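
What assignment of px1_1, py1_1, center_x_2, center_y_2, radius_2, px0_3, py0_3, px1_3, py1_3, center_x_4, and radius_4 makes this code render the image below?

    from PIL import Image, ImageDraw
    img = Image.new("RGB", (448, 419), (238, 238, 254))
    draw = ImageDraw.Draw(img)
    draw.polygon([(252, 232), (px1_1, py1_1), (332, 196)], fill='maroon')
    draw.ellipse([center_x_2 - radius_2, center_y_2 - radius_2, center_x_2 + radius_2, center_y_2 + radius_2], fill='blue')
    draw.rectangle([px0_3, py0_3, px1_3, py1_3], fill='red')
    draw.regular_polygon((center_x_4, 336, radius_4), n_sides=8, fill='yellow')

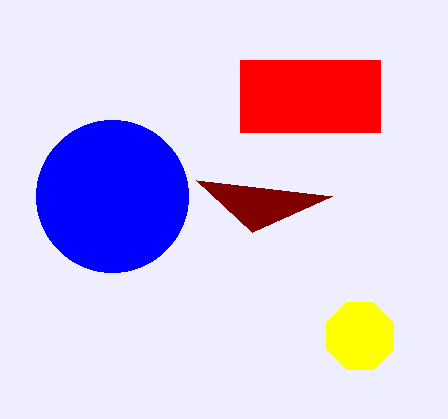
px1_1 = 196
py1_1 = 180
center_x_2 = 112
center_y_2 = 196
radius_2 = 76
px0_3 = 240
py0_3 = 60
px1_3 = 380
py1_3 = 132
center_x_4 = 360
radius_4 = 36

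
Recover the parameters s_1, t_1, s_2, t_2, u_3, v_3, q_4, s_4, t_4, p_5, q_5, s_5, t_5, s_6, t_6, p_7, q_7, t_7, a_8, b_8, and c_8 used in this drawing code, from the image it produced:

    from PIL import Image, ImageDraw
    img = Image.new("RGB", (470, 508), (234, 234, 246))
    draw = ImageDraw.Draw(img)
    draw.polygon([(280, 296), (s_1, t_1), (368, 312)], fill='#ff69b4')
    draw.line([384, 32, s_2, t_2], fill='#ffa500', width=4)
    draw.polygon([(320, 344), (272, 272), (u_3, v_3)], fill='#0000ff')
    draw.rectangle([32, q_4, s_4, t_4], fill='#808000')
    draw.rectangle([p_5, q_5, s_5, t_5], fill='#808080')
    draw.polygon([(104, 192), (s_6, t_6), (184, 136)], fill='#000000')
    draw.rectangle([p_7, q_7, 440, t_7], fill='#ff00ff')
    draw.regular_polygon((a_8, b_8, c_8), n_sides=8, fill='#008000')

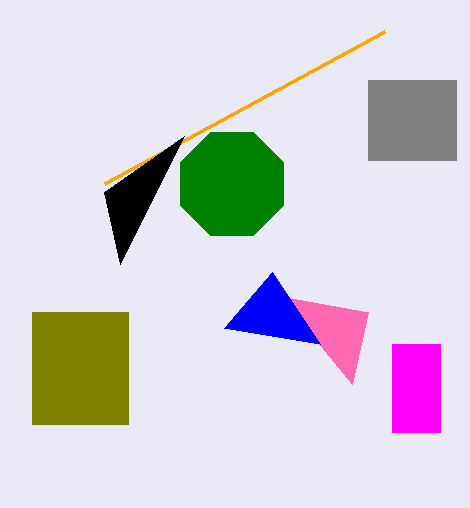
s_1 = 352; t_1 = 384; s_2 = 104; t_2 = 184; u_3 = 224; v_3 = 328; q_4 = 312; s_4 = 128; t_4 = 424; p_5 = 368; q_5 = 80; s_5 = 456; t_5 = 160; s_6 = 120; t_6 = 264; p_7 = 392; q_7 = 344; t_7 = 432; a_8 = 232; b_8 = 184; c_8 = 56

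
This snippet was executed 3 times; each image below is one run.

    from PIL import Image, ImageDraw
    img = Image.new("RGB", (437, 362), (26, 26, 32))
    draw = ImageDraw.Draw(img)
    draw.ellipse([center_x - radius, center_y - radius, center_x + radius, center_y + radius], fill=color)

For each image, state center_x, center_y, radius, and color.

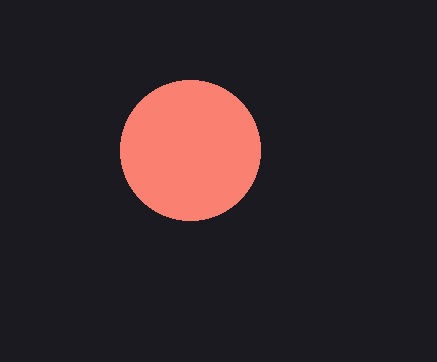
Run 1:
center_x = 190
center_y = 150
radius = 70
color = 'salmon'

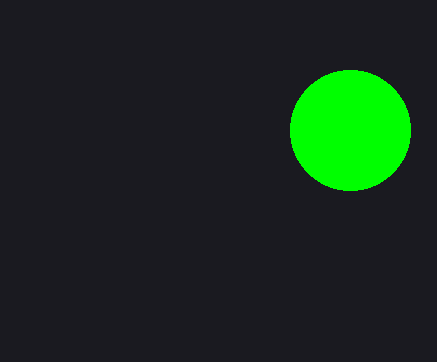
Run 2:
center_x = 350, center_y = 130, radius = 60, color = 'lime'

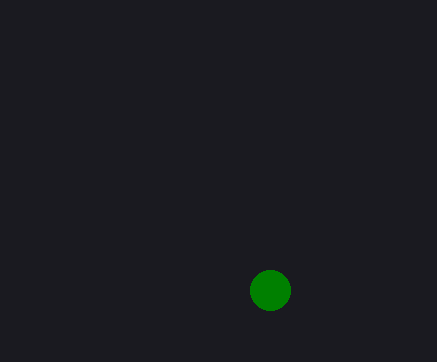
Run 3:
center_x = 270; center_y = 290; radius = 20; color = 'green'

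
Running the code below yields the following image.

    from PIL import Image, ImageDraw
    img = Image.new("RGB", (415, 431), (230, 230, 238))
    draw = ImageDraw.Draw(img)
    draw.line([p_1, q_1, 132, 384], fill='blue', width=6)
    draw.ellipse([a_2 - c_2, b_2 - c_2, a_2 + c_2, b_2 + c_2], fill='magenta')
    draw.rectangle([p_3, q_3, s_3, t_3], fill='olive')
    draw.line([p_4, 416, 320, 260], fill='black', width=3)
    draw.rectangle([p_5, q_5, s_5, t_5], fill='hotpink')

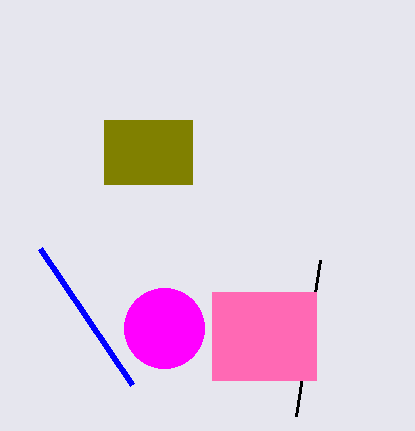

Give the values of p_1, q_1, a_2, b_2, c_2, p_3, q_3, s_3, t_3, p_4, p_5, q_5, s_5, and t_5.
p_1 = 40, q_1 = 248, a_2 = 164, b_2 = 328, c_2 = 40, p_3 = 104, q_3 = 120, s_3 = 192, t_3 = 184, p_4 = 296, p_5 = 212, q_5 = 292, s_5 = 316, t_5 = 380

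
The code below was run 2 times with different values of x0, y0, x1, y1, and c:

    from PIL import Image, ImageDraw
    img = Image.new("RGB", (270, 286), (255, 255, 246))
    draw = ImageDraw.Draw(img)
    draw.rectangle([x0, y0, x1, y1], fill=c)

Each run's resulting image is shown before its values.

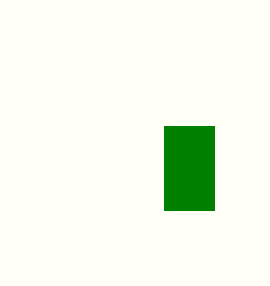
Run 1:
x0 = 164, y0 = 126, x1 = 214, y1 = 210, c = 'green'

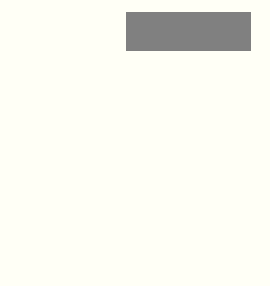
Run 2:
x0 = 126, y0 = 12, x1 = 250, y1 = 50, c = 'gray'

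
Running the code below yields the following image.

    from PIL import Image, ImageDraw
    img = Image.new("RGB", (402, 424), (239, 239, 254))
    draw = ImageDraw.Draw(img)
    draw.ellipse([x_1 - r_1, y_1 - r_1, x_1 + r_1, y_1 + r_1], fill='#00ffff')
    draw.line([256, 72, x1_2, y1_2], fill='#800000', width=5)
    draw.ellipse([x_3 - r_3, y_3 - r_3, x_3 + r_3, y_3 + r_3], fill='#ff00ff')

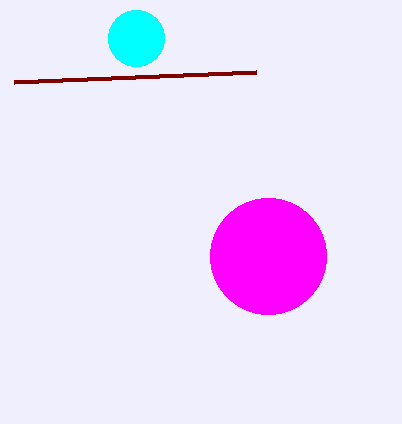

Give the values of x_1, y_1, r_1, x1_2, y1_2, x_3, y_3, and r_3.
x_1 = 136, y_1 = 38, r_1 = 28, x1_2 = 14, y1_2 = 82, x_3 = 268, y_3 = 256, r_3 = 58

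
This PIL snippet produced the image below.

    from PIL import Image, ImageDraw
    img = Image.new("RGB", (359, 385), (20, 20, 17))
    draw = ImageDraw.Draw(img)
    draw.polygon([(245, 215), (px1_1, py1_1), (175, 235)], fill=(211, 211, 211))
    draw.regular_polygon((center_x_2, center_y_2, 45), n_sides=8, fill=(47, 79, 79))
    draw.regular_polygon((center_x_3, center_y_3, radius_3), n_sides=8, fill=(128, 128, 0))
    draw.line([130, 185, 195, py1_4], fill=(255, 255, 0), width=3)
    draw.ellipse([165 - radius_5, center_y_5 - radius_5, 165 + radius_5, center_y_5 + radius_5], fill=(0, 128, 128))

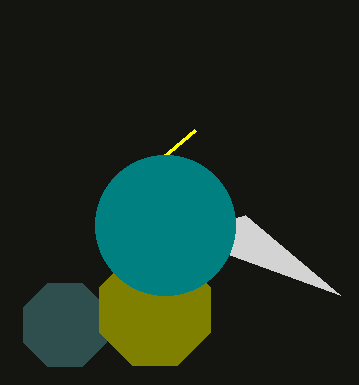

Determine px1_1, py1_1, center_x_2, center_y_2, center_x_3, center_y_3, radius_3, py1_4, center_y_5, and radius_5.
px1_1 = 340
py1_1 = 295
center_x_2 = 65
center_y_2 = 325
center_x_3 = 155
center_y_3 = 310
radius_3 = 60
py1_4 = 130
center_y_5 = 225
radius_5 = 70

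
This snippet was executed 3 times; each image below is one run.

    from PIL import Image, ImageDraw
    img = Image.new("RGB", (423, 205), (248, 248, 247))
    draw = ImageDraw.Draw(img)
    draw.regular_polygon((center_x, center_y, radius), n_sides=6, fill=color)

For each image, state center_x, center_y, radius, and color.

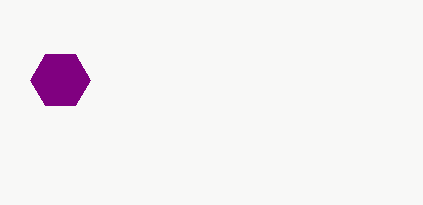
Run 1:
center_x = 60; center_y = 80; radius = 30; color = 'purple'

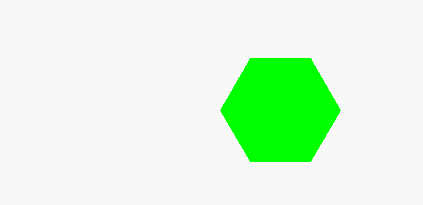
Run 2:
center_x = 280
center_y = 110
radius = 60
color = 'lime'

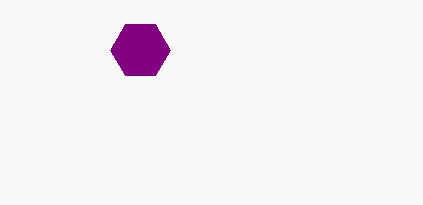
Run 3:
center_x = 140; center_y = 50; radius = 30; color = 'purple'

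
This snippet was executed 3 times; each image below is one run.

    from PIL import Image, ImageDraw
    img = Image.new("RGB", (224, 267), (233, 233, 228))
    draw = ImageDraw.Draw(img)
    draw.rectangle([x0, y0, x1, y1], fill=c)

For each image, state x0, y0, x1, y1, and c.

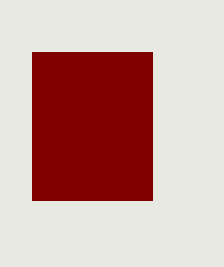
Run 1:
x0 = 32
y0 = 52
x1 = 152
y1 = 200
c = 'maroon'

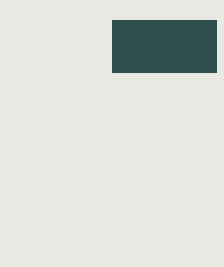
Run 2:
x0 = 112; y0 = 20; x1 = 216; y1 = 72; c = 'darkslategray'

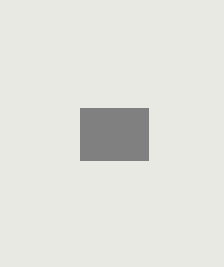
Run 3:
x0 = 80, y0 = 108, x1 = 148, y1 = 160, c = 'gray'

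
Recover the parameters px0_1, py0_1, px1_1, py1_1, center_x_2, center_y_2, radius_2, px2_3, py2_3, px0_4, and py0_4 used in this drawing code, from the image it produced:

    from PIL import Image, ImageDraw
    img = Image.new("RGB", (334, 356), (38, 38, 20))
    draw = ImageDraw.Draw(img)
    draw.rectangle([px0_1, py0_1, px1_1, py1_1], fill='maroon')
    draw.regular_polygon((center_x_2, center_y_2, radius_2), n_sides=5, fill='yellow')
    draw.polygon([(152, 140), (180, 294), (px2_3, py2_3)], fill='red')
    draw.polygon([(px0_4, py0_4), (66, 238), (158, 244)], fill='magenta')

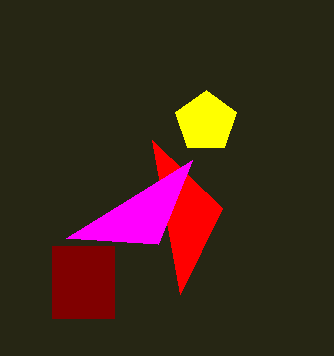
px0_1 = 52
py0_1 = 246
px1_1 = 114
py1_1 = 318
center_x_2 = 206
center_y_2 = 122
radius_2 = 32
px2_3 = 222
py2_3 = 208
px0_4 = 192
py0_4 = 160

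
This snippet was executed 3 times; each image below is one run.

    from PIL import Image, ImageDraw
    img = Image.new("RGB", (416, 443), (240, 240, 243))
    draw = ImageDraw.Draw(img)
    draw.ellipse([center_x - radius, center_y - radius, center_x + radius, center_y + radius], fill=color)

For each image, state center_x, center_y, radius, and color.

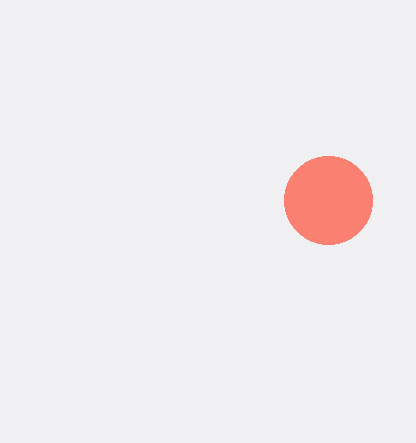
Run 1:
center_x = 328; center_y = 200; radius = 44; color = 'salmon'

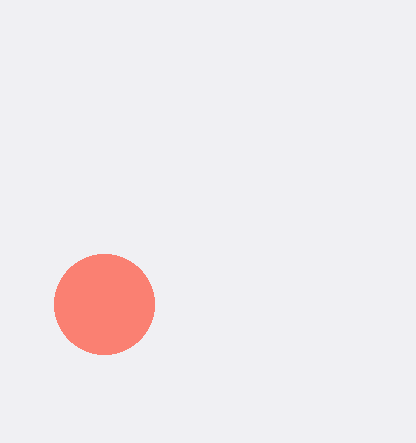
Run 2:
center_x = 104
center_y = 304
radius = 50
color = 'salmon'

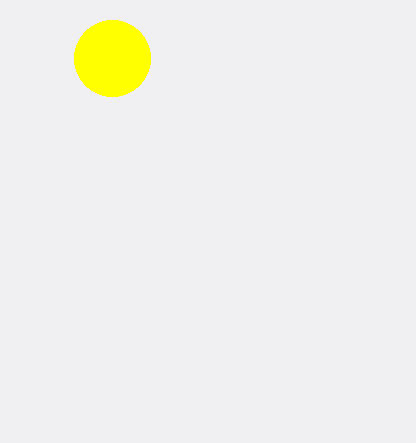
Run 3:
center_x = 112
center_y = 58
radius = 38
color = 'yellow'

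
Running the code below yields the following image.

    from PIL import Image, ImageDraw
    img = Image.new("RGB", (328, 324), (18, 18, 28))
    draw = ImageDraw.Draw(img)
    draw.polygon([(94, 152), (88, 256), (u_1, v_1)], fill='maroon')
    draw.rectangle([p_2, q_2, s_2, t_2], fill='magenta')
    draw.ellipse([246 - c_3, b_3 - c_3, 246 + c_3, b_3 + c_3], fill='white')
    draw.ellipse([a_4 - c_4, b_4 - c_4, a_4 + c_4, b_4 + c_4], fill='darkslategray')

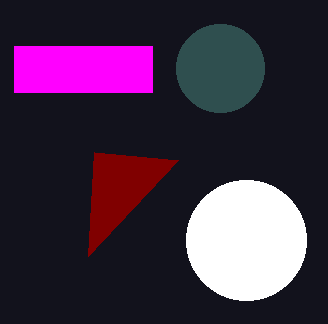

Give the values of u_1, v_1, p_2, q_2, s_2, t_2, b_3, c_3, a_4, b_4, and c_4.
u_1 = 178; v_1 = 160; p_2 = 14; q_2 = 46; s_2 = 152; t_2 = 92; b_3 = 240; c_3 = 60; a_4 = 220; b_4 = 68; c_4 = 44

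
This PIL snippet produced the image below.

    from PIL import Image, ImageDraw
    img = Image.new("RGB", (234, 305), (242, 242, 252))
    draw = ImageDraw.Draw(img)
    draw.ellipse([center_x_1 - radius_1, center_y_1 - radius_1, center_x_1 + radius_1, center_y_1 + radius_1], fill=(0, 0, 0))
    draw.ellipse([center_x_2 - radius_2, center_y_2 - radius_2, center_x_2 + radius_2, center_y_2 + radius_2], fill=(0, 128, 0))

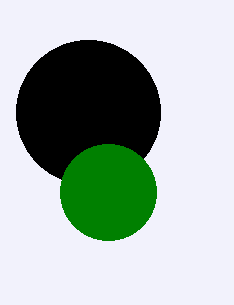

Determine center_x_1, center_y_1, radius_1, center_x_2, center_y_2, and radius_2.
center_x_1 = 88
center_y_1 = 112
radius_1 = 72
center_x_2 = 108
center_y_2 = 192
radius_2 = 48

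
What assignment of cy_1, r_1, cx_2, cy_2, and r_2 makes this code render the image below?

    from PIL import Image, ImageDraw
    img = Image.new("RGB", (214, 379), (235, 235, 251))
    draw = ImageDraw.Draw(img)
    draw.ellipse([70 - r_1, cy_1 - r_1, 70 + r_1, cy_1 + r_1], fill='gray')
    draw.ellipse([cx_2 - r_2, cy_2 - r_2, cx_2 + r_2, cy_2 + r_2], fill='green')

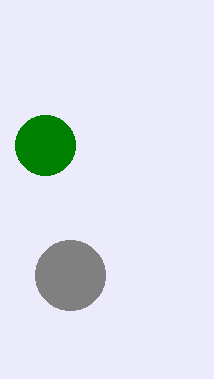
cy_1 = 275; r_1 = 35; cx_2 = 45; cy_2 = 145; r_2 = 30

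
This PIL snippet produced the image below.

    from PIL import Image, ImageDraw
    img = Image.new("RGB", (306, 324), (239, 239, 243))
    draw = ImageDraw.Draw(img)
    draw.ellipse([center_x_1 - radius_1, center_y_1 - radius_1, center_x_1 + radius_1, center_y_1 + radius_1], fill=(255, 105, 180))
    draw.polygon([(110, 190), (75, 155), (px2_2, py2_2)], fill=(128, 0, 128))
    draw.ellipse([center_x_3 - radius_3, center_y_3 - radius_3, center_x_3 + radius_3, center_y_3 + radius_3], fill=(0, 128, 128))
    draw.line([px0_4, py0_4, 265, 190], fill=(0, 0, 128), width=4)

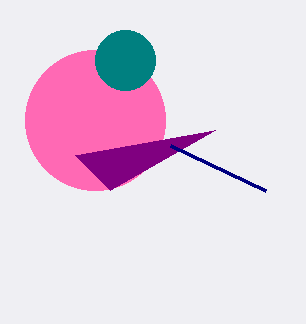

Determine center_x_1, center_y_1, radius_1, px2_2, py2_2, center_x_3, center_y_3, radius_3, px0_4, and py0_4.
center_x_1 = 95; center_y_1 = 120; radius_1 = 70; px2_2 = 215; py2_2 = 130; center_x_3 = 125; center_y_3 = 60; radius_3 = 30; px0_4 = 170; py0_4 = 145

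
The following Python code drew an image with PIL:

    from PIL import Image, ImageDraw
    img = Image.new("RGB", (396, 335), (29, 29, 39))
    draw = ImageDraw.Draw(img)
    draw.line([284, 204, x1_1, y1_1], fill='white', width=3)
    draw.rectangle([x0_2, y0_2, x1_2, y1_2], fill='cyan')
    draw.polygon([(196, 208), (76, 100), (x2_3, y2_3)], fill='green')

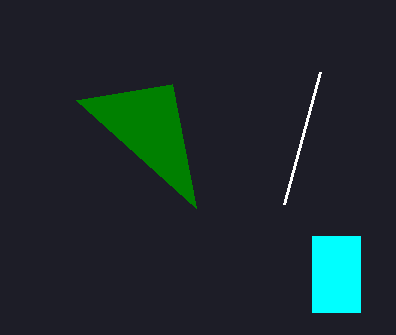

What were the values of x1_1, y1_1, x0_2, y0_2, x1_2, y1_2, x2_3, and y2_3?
x1_1 = 320, y1_1 = 72, x0_2 = 312, y0_2 = 236, x1_2 = 360, y1_2 = 312, x2_3 = 172, y2_3 = 84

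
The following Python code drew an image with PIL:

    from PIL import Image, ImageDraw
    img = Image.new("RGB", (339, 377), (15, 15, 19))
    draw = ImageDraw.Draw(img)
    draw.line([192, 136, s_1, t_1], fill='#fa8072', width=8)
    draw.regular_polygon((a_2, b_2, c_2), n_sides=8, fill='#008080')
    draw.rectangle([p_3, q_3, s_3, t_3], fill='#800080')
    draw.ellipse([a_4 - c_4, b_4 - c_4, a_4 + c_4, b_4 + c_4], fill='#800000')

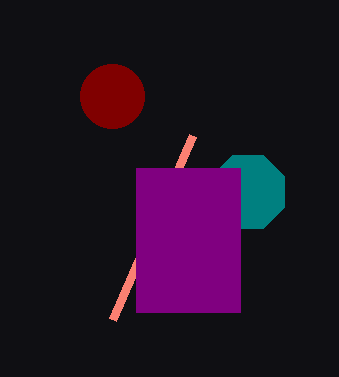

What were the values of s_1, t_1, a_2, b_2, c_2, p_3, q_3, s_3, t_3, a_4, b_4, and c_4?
s_1 = 112
t_1 = 320
a_2 = 248
b_2 = 192
c_2 = 40
p_3 = 136
q_3 = 168
s_3 = 240
t_3 = 312
a_4 = 112
b_4 = 96
c_4 = 32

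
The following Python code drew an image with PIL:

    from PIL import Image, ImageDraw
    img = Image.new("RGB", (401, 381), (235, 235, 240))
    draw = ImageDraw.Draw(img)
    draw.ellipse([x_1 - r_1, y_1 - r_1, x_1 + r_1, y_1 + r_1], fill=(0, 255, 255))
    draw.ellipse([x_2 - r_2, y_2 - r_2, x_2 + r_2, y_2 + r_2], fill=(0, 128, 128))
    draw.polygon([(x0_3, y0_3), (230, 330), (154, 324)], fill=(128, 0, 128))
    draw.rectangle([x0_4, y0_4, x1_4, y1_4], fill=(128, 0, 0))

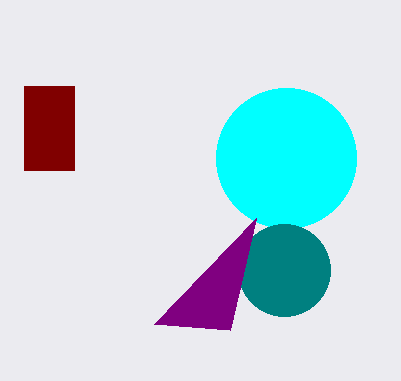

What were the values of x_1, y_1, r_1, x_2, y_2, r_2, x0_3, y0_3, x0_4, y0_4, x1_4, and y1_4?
x_1 = 286, y_1 = 158, r_1 = 70, x_2 = 284, y_2 = 270, r_2 = 46, x0_3 = 256, y0_3 = 218, x0_4 = 24, y0_4 = 86, x1_4 = 74, y1_4 = 170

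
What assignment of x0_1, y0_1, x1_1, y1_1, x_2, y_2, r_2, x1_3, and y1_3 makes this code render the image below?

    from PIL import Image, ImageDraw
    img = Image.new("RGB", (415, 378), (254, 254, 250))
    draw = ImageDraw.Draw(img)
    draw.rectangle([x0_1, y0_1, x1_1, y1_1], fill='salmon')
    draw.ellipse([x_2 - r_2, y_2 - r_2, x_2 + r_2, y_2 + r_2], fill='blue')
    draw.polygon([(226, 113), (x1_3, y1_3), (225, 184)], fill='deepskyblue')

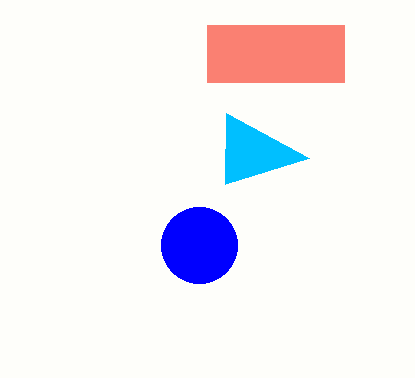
x0_1 = 207
y0_1 = 25
x1_1 = 344
y1_1 = 82
x_2 = 199
y_2 = 245
r_2 = 38
x1_3 = 309
y1_3 = 158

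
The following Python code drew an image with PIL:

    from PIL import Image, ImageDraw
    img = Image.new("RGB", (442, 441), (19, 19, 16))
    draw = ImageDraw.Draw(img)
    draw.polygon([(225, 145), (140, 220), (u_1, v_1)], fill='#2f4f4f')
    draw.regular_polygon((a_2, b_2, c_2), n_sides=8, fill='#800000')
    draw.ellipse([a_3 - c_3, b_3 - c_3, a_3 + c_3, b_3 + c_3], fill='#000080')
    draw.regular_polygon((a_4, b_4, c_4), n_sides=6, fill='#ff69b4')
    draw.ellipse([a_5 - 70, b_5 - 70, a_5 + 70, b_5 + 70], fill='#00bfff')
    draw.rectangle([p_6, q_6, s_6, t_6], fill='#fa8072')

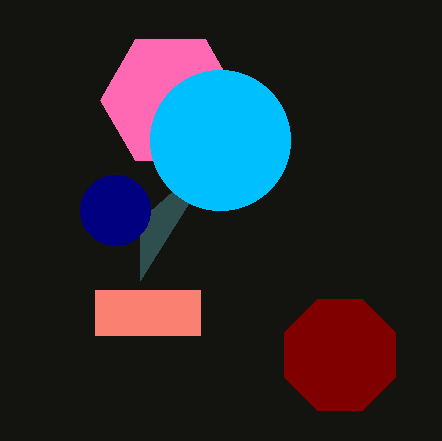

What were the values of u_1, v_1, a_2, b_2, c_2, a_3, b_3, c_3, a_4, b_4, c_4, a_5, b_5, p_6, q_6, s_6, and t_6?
u_1 = 140, v_1 = 280, a_2 = 340, b_2 = 355, c_2 = 60, a_3 = 115, b_3 = 210, c_3 = 35, a_4 = 170, b_4 = 100, c_4 = 70, a_5 = 220, b_5 = 140, p_6 = 95, q_6 = 290, s_6 = 200, t_6 = 335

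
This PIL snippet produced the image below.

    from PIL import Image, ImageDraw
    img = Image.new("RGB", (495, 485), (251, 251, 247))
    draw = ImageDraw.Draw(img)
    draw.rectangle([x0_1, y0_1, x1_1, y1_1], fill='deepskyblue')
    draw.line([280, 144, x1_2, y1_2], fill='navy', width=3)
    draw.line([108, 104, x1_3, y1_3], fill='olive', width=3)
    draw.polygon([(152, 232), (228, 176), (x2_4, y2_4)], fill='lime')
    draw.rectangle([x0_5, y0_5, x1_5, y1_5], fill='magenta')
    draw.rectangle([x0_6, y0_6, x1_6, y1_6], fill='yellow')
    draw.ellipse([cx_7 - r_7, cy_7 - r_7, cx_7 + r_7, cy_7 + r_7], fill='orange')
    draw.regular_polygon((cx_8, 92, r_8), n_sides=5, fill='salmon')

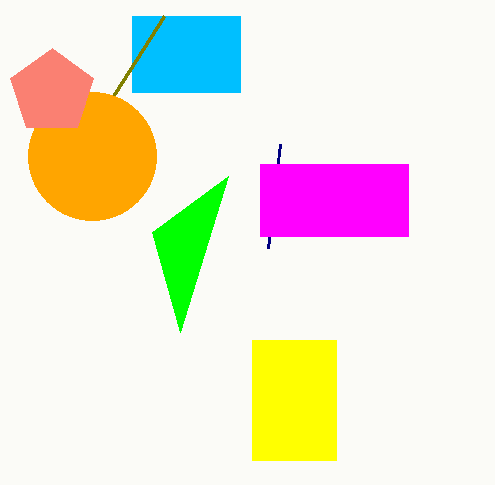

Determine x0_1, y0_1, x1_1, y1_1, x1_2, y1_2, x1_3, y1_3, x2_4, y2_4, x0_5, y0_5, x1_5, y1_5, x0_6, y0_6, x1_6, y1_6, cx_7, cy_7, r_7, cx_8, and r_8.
x0_1 = 132
y0_1 = 16
x1_1 = 240
y1_1 = 92
x1_2 = 268
y1_2 = 248
x1_3 = 164
y1_3 = 16
x2_4 = 180
y2_4 = 332
x0_5 = 260
y0_5 = 164
x1_5 = 408
y1_5 = 236
x0_6 = 252
y0_6 = 340
x1_6 = 336
y1_6 = 460
cx_7 = 92
cy_7 = 156
r_7 = 64
cx_8 = 52
r_8 = 44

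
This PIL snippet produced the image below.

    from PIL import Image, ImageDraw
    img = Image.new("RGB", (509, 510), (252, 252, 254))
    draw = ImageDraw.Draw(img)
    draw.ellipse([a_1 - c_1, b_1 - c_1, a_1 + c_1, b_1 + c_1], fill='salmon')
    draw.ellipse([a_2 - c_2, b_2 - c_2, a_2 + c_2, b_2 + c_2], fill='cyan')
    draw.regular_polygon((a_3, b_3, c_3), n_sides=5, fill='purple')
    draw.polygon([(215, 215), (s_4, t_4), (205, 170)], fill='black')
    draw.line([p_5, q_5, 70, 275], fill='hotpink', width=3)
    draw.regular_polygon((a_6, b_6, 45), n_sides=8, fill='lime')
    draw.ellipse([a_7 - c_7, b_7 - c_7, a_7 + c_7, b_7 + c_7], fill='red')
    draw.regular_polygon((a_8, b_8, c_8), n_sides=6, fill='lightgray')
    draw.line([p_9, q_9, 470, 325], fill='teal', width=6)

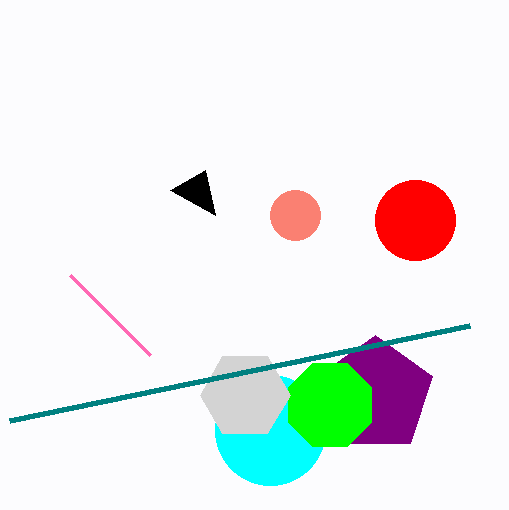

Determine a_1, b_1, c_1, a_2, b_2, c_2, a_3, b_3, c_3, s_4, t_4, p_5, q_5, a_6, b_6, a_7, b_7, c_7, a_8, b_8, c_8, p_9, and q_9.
a_1 = 295, b_1 = 215, c_1 = 25, a_2 = 270, b_2 = 430, c_2 = 55, a_3 = 375, b_3 = 395, c_3 = 60, s_4 = 170, t_4 = 190, p_5 = 150, q_5 = 355, a_6 = 330, b_6 = 405, a_7 = 415, b_7 = 220, c_7 = 40, a_8 = 245, b_8 = 395, c_8 = 45, p_9 = 10, q_9 = 420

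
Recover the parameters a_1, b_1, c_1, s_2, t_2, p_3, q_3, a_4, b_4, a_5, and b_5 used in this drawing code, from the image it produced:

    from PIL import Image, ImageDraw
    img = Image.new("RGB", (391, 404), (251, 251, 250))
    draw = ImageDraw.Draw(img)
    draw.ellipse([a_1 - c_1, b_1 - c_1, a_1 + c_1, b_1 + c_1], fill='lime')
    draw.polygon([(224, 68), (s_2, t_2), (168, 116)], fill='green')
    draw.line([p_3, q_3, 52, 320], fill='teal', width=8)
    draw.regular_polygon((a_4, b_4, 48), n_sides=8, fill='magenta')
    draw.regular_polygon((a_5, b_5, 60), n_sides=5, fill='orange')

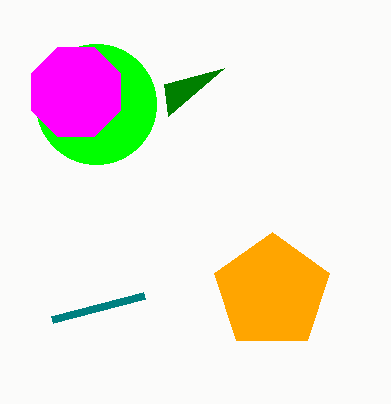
a_1 = 96
b_1 = 104
c_1 = 60
s_2 = 164
t_2 = 84
p_3 = 144
q_3 = 296
a_4 = 76
b_4 = 92
a_5 = 272
b_5 = 292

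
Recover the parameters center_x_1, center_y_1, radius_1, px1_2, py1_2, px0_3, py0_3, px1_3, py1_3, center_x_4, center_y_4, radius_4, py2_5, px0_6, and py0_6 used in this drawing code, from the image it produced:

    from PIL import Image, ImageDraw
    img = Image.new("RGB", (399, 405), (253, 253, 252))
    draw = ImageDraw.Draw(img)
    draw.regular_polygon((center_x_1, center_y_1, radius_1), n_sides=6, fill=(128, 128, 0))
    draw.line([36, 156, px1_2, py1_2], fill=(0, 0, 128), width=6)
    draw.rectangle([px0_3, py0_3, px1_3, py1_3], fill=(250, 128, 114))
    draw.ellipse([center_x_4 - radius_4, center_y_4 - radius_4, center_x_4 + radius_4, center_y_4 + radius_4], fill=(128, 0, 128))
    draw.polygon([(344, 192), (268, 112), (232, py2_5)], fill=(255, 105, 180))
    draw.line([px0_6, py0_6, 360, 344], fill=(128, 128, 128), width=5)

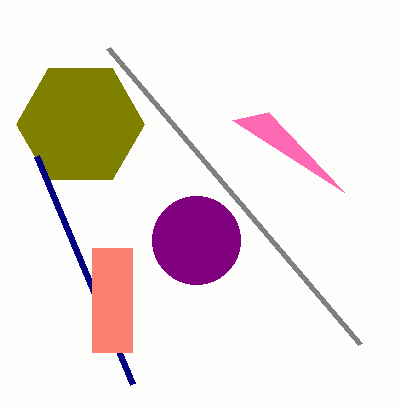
center_x_1 = 80, center_y_1 = 124, radius_1 = 64, px1_2 = 132, py1_2 = 384, px0_3 = 92, py0_3 = 248, px1_3 = 132, py1_3 = 352, center_x_4 = 196, center_y_4 = 240, radius_4 = 44, py2_5 = 120, px0_6 = 108, py0_6 = 48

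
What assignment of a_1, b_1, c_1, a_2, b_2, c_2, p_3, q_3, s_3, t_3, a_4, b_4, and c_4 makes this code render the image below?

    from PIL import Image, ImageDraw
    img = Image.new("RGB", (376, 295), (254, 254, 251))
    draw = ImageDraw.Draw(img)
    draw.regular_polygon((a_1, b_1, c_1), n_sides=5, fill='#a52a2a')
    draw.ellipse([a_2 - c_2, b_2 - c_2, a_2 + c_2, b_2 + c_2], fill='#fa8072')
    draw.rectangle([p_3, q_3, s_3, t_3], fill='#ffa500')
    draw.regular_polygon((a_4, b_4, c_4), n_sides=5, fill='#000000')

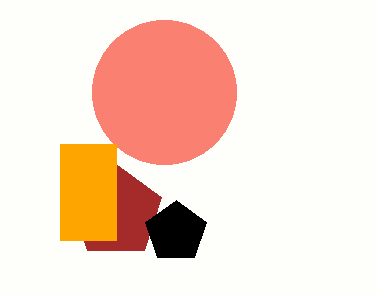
a_1 = 116; b_1 = 212; c_1 = 48; a_2 = 164; b_2 = 92; c_2 = 72; p_3 = 60; q_3 = 144; s_3 = 116; t_3 = 240; a_4 = 176; b_4 = 232; c_4 = 32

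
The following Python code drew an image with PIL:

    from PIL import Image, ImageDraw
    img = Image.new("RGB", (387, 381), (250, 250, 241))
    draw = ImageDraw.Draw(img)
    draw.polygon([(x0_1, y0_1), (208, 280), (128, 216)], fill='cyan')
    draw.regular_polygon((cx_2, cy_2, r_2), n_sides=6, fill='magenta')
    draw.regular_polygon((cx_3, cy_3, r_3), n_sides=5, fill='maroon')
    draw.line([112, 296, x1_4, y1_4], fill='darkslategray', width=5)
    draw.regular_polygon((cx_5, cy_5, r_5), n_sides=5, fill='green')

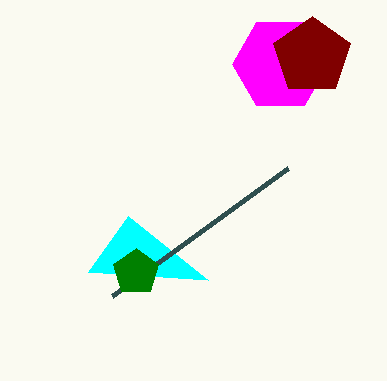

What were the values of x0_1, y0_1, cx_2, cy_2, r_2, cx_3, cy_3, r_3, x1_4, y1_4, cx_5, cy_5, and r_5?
x0_1 = 88
y0_1 = 272
cx_2 = 280
cy_2 = 64
r_2 = 48
cx_3 = 312
cy_3 = 56
r_3 = 40
x1_4 = 288
y1_4 = 168
cx_5 = 136
cy_5 = 272
r_5 = 24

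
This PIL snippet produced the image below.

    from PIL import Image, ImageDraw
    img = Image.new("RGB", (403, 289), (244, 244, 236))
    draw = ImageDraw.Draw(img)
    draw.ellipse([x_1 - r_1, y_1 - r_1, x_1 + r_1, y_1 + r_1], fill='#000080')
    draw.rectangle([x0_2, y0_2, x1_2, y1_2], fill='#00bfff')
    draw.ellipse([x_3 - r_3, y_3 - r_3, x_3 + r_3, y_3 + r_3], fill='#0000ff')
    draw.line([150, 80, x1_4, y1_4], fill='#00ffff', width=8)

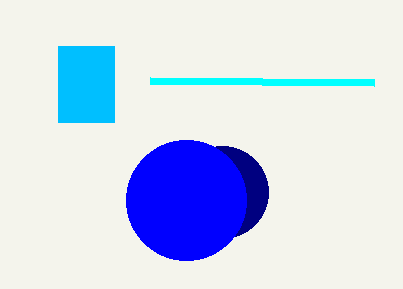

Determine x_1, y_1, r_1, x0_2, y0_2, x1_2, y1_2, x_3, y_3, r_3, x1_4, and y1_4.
x_1 = 222
y_1 = 192
r_1 = 46
x0_2 = 58
y0_2 = 46
x1_2 = 114
y1_2 = 122
x_3 = 186
y_3 = 200
r_3 = 60
x1_4 = 374
y1_4 = 82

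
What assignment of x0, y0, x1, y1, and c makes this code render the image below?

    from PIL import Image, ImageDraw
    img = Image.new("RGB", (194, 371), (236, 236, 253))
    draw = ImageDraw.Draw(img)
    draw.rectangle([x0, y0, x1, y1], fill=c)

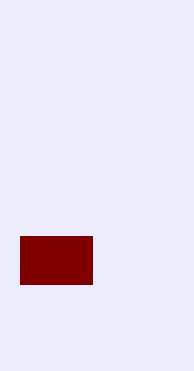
x0 = 20
y0 = 236
x1 = 92
y1 = 284
c = 'maroon'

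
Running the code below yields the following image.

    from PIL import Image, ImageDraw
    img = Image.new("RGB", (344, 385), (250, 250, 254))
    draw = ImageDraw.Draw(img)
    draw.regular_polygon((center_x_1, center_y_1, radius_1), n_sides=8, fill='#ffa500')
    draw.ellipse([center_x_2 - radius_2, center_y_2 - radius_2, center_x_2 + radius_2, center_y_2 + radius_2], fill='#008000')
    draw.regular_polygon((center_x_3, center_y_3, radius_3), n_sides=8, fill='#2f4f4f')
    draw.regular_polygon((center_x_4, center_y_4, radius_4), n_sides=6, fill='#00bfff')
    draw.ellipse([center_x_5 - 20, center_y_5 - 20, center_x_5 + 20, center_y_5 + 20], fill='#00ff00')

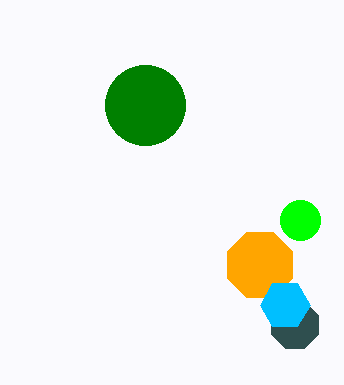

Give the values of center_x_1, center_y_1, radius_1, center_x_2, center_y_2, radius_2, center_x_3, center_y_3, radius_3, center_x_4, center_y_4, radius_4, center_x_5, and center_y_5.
center_x_1 = 260; center_y_1 = 265; radius_1 = 35; center_x_2 = 145; center_y_2 = 105; radius_2 = 40; center_x_3 = 295; center_y_3 = 325; radius_3 = 25; center_x_4 = 285; center_y_4 = 305; radius_4 = 25; center_x_5 = 300; center_y_5 = 220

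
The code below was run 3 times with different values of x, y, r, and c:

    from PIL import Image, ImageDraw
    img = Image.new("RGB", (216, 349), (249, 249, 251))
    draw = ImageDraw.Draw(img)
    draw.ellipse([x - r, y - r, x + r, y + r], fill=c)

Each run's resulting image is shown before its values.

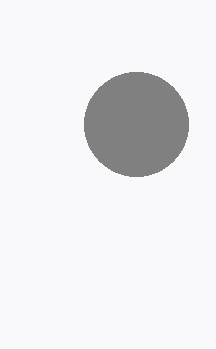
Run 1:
x = 136; y = 124; r = 52; c = 'gray'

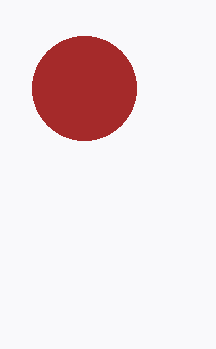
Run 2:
x = 84; y = 88; r = 52; c = 'brown'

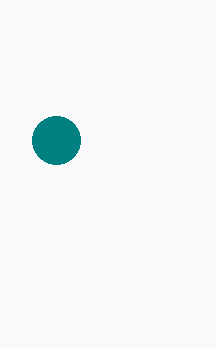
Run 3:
x = 56; y = 140; r = 24; c = 'teal'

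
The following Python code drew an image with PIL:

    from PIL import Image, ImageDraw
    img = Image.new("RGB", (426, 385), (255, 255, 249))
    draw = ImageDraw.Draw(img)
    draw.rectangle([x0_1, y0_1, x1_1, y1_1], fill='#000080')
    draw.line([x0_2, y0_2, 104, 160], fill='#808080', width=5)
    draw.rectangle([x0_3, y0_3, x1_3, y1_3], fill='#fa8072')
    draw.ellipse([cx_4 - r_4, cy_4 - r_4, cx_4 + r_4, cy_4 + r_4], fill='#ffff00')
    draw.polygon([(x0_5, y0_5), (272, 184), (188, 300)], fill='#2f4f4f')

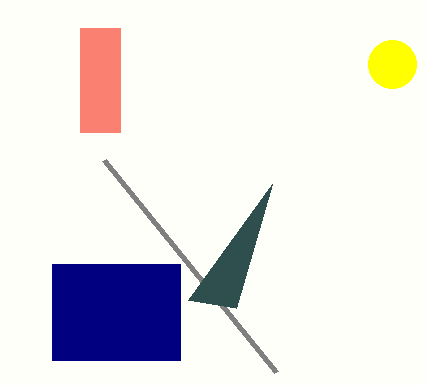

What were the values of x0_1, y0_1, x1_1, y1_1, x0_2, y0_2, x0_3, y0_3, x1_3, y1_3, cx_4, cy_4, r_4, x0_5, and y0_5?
x0_1 = 52, y0_1 = 264, x1_1 = 180, y1_1 = 360, x0_2 = 276, y0_2 = 372, x0_3 = 80, y0_3 = 28, x1_3 = 120, y1_3 = 132, cx_4 = 392, cy_4 = 64, r_4 = 24, x0_5 = 236, y0_5 = 308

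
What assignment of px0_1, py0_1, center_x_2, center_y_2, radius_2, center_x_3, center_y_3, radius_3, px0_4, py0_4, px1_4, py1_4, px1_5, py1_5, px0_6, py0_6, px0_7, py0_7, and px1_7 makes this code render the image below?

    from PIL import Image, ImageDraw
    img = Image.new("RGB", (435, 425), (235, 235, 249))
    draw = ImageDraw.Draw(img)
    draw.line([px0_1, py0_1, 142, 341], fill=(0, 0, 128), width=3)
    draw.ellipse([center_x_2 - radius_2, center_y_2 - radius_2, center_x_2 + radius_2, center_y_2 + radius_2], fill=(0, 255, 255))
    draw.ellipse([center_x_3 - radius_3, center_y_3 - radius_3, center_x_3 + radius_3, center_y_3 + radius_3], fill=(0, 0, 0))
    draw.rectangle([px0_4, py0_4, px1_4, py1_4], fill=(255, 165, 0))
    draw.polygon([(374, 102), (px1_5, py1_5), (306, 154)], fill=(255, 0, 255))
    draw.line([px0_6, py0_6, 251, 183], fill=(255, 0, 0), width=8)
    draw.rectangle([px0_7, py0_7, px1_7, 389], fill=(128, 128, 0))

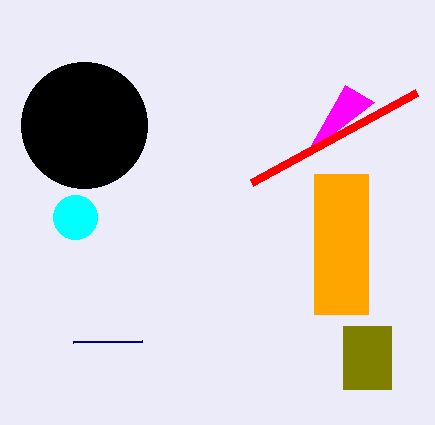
px0_1 = 73; py0_1 = 342; center_x_2 = 75; center_y_2 = 217; radius_2 = 22; center_x_3 = 84; center_y_3 = 125; radius_3 = 63; px0_4 = 314; py0_4 = 174; px1_4 = 368; py1_4 = 314; px1_5 = 345; py1_5 = 85; px0_6 = 416; py0_6 = 93; px0_7 = 343; py0_7 = 326; px1_7 = 391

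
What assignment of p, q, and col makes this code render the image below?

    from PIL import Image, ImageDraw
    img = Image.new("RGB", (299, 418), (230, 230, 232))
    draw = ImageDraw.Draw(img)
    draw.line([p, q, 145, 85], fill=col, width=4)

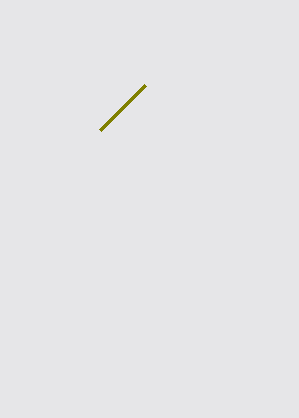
p = 100
q = 130
col = 'olive'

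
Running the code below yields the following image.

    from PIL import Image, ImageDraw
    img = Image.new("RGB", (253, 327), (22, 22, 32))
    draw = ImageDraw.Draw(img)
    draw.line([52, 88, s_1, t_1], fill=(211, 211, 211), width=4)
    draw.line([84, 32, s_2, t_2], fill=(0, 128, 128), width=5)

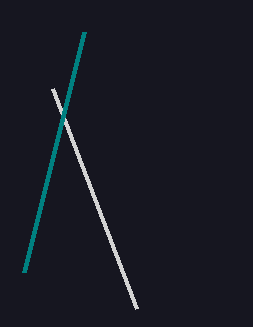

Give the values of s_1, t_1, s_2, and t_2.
s_1 = 136; t_1 = 308; s_2 = 24; t_2 = 272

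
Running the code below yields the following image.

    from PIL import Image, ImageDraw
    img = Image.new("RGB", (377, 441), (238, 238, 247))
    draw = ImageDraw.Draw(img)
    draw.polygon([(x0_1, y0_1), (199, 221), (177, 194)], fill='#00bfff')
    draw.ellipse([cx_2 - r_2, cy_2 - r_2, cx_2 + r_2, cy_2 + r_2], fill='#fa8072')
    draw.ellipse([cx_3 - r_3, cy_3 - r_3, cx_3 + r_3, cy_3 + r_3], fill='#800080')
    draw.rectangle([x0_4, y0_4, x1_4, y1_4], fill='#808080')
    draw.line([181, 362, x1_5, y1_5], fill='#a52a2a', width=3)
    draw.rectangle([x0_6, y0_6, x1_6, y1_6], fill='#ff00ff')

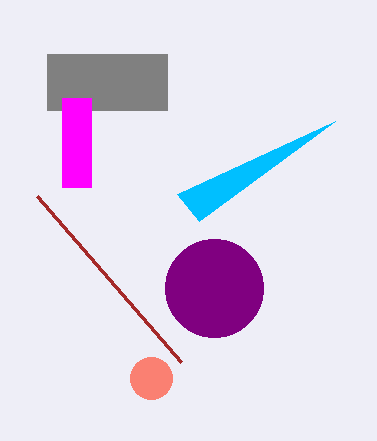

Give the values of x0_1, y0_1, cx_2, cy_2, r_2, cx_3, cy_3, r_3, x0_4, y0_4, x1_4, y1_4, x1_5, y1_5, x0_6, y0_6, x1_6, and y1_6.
x0_1 = 335
y0_1 = 121
cx_2 = 151
cy_2 = 378
r_2 = 21
cx_3 = 214
cy_3 = 288
r_3 = 49
x0_4 = 47
y0_4 = 54
x1_4 = 167
y1_4 = 110
x1_5 = 37
y1_5 = 196
x0_6 = 62
y0_6 = 98
x1_6 = 91
y1_6 = 187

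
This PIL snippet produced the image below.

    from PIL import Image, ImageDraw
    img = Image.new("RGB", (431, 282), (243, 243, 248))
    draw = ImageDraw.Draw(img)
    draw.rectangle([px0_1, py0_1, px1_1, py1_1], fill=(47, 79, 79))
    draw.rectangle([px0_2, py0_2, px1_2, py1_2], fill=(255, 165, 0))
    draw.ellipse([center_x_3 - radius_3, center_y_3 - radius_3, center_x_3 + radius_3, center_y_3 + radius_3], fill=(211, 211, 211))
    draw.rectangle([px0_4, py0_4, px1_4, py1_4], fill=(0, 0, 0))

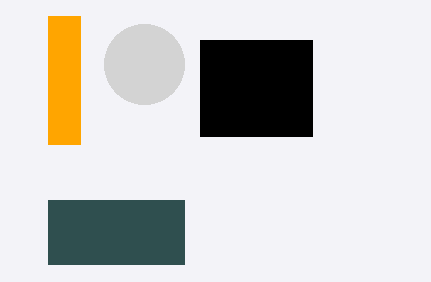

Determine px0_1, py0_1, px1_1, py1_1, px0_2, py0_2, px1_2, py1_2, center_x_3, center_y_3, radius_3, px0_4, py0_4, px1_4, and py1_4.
px0_1 = 48, py0_1 = 200, px1_1 = 184, py1_1 = 264, px0_2 = 48, py0_2 = 16, px1_2 = 80, py1_2 = 144, center_x_3 = 144, center_y_3 = 64, radius_3 = 40, px0_4 = 200, py0_4 = 40, px1_4 = 312, py1_4 = 136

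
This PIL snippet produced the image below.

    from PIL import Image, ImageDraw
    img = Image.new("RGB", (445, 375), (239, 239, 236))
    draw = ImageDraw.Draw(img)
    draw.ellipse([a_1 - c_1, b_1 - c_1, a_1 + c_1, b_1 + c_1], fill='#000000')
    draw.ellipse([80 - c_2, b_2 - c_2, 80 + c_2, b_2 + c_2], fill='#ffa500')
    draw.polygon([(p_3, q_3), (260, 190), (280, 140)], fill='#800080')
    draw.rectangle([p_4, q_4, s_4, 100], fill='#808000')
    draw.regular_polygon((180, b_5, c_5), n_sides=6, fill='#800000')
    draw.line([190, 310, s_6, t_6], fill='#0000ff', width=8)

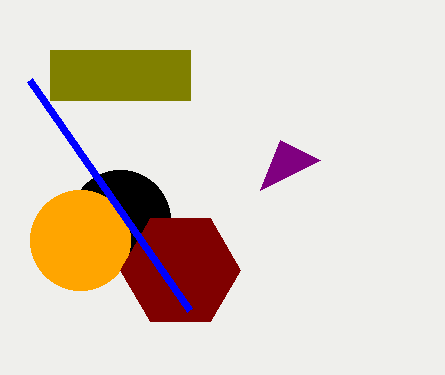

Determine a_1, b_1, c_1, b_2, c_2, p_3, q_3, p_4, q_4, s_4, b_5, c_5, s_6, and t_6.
a_1 = 120
b_1 = 220
c_1 = 50
b_2 = 240
c_2 = 50
p_3 = 320
q_3 = 160
p_4 = 50
q_4 = 50
s_4 = 190
b_5 = 270
c_5 = 60
s_6 = 30
t_6 = 80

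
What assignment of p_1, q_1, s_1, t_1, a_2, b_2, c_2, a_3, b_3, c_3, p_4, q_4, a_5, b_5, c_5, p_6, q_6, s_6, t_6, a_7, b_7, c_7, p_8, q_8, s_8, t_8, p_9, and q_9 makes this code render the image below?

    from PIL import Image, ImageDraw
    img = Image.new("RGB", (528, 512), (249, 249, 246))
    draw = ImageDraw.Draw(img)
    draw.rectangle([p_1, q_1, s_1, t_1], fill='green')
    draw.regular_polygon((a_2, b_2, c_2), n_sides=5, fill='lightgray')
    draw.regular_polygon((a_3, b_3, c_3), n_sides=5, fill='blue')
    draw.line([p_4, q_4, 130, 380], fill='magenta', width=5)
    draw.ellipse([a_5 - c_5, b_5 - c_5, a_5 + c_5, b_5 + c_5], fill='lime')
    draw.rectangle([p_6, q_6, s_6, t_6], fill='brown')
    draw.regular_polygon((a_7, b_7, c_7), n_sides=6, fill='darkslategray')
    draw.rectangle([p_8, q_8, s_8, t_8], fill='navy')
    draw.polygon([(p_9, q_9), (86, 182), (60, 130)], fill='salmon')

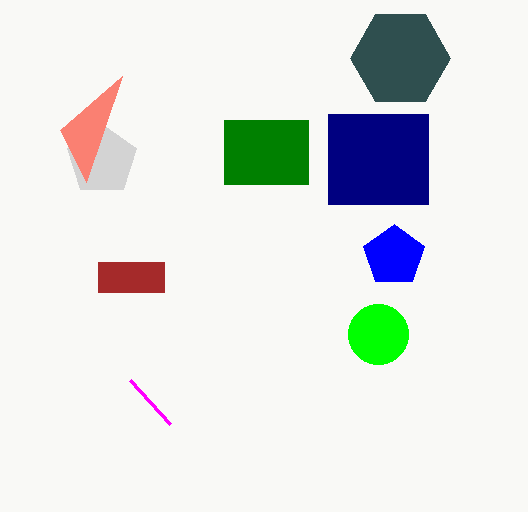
p_1 = 224, q_1 = 120, s_1 = 308, t_1 = 184, a_2 = 102, b_2 = 160, c_2 = 36, a_3 = 394, b_3 = 256, c_3 = 32, p_4 = 170, q_4 = 424, a_5 = 378, b_5 = 334, c_5 = 30, p_6 = 98, q_6 = 262, s_6 = 164, t_6 = 292, a_7 = 400, b_7 = 58, c_7 = 50, p_8 = 328, q_8 = 114, s_8 = 428, t_8 = 204, p_9 = 122, q_9 = 76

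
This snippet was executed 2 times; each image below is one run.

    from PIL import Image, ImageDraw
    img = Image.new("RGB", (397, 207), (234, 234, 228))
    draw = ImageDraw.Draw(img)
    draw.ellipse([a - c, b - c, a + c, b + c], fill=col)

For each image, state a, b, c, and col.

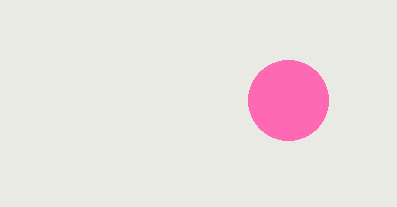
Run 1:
a = 288, b = 100, c = 40, col = 'hotpink'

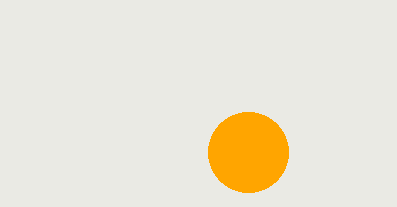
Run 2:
a = 248; b = 152; c = 40; col = 'orange'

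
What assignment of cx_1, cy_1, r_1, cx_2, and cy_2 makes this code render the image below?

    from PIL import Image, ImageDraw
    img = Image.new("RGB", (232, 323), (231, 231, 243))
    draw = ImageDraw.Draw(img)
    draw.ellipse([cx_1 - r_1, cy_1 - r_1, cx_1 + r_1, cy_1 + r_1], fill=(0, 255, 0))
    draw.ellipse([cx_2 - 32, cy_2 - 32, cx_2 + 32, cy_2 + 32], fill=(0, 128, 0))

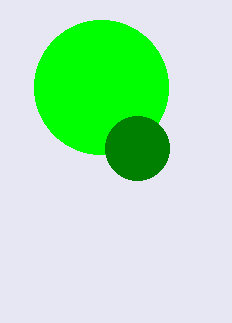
cx_1 = 101, cy_1 = 87, r_1 = 67, cx_2 = 137, cy_2 = 148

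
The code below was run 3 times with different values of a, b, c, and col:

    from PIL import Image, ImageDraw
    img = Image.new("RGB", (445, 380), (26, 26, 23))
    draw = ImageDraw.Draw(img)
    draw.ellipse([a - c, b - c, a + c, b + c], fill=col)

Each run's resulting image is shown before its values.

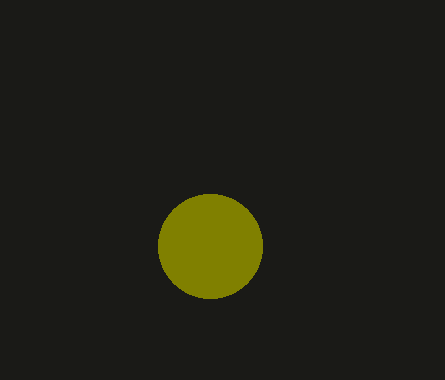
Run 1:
a = 210; b = 246; c = 52; col = 'olive'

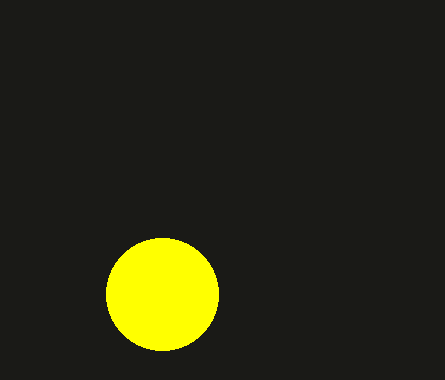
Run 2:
a = 162, b = 294, c = 56, col = 'yellow'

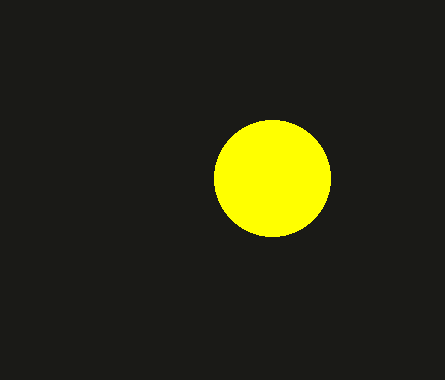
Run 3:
a = 272
b = 178
c = 58
col = 'yellow'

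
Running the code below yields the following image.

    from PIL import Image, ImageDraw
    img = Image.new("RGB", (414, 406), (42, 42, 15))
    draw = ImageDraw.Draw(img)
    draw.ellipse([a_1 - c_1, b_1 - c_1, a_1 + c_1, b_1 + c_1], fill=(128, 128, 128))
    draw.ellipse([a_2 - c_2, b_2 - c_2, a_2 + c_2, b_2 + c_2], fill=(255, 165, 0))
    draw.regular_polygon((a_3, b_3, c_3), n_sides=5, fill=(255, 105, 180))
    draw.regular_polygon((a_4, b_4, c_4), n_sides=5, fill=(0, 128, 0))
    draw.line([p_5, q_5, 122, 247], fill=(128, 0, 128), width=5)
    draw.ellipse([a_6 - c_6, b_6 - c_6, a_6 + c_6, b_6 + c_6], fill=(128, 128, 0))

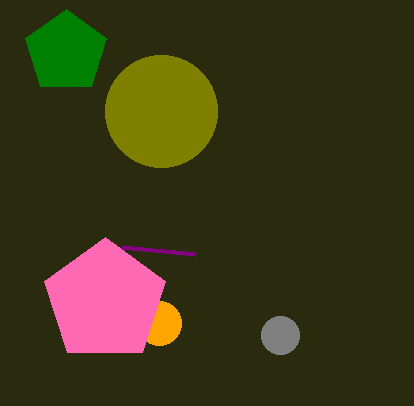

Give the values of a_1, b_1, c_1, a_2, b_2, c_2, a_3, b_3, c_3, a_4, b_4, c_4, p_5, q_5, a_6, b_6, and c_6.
a_1 = 280; b_1 = 335; c_1 = 19; a_2 = 159; b_2 = 323; c_2 = 22; a_3 = 105; b_3 = 301; c_3 = 64; a_4 = 66; b_4 = 52; c_4 = 43; p_5 = 195; q_5 = 254; a_6 = 161; b_6 = 111; c_6 = 56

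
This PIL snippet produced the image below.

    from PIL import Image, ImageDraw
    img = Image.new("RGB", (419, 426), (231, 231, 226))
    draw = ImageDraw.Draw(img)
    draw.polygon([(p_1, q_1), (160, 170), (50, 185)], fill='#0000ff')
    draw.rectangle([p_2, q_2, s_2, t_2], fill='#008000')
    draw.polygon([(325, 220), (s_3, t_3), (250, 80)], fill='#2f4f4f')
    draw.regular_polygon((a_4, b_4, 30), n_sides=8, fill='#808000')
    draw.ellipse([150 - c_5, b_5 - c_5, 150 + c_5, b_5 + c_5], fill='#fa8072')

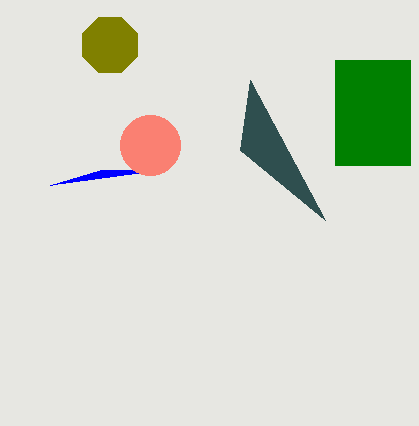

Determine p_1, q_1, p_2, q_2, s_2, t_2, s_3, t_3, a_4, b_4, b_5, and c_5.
p_1 = 100, q_1 = 170, p_2 = 335, q_2 = 60, s_2 = 410, t_2 = 165, s_3 = 240, t_3 = 150, a_4 = 110, b_4 = 45, b_5 = 145, c_5 = 30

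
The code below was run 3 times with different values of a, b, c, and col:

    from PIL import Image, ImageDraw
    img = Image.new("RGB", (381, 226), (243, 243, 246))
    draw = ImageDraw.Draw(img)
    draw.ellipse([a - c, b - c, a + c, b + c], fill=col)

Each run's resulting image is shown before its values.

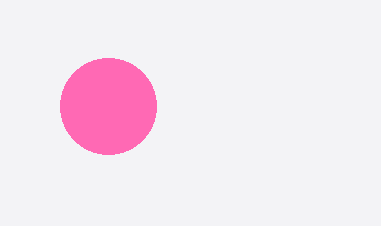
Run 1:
a = 108
b = 106
c = 48
col = 'hotpink'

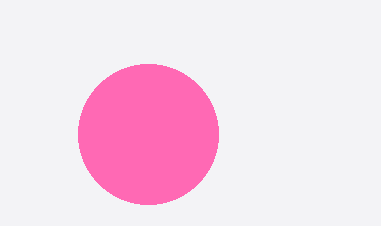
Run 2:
a = 148; b = 134; c = 70; col = 'hotpink'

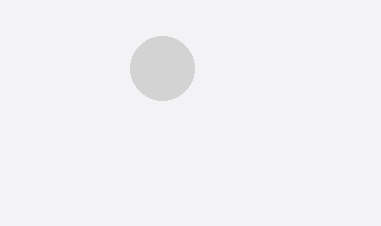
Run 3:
a = 162
b = 68
c = 32
col = 'lightgray'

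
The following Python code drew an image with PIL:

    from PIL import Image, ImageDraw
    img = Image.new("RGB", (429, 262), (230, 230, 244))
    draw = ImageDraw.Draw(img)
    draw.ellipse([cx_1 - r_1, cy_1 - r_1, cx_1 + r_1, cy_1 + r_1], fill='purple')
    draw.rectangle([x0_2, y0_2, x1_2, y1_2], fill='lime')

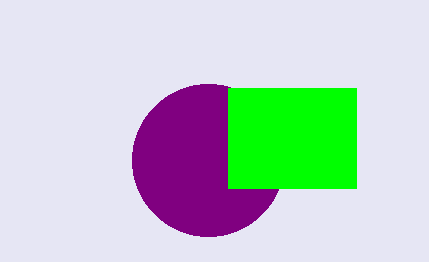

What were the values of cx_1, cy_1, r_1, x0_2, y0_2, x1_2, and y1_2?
cx_1 = 208, cy_1 = 160, r_1 = 76, x0_2 = 228, y0_2 = 88, x1_2 = 356, y1_2 = 188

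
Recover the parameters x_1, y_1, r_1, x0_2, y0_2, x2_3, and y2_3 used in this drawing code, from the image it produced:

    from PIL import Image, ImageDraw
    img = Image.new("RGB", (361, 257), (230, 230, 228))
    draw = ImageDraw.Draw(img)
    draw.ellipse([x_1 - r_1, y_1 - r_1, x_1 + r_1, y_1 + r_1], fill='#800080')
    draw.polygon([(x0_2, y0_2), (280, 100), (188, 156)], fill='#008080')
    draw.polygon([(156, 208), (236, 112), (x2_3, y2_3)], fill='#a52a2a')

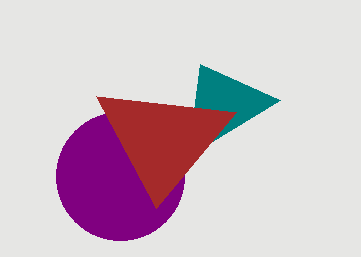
x_1 = 120, y_1 = 176, r_1 = 64, x0_2 = 200, y0_2 = 64, x2_3 = 96, y2_3 = 96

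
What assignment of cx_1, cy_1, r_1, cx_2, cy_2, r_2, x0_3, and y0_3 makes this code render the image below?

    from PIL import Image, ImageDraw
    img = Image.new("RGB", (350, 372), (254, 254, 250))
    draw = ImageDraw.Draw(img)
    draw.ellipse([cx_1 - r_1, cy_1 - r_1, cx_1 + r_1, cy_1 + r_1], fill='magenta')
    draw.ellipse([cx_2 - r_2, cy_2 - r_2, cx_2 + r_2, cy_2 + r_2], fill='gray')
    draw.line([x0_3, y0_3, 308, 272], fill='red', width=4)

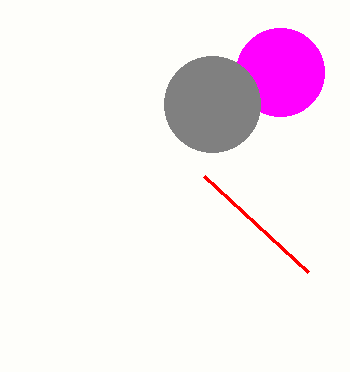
cx_1 = 280, cy_1 = 72, r_1 = 44, cx_2 = 212, cy_2 = 104, r_2 = 48, x0_3 = 204, y0_3 = 176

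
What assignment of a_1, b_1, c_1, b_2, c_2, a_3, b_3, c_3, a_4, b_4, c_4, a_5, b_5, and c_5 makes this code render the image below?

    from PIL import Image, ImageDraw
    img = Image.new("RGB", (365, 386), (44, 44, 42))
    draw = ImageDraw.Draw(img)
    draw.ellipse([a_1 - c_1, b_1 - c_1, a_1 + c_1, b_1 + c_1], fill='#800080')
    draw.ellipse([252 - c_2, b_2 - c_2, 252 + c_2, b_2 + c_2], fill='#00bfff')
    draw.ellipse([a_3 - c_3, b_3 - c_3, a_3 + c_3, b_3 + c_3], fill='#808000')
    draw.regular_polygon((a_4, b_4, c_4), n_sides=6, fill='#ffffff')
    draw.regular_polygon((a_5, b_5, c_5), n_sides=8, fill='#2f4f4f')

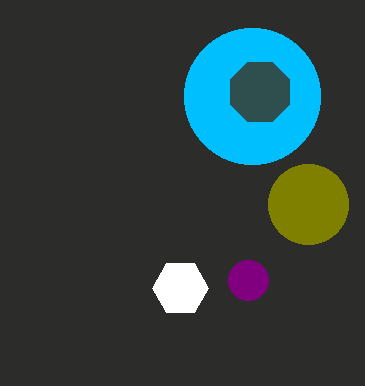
a_1 = 248
b_1 = 280
c_1 = 20
b_2 = 96
c_2 = 68
a_3 = 308
b_3 = 204
c_3 = 40
a_4 = 180
b_4 = 288
c_4 = 28
a_5 = 260
b_5 = 92
c_5 = 32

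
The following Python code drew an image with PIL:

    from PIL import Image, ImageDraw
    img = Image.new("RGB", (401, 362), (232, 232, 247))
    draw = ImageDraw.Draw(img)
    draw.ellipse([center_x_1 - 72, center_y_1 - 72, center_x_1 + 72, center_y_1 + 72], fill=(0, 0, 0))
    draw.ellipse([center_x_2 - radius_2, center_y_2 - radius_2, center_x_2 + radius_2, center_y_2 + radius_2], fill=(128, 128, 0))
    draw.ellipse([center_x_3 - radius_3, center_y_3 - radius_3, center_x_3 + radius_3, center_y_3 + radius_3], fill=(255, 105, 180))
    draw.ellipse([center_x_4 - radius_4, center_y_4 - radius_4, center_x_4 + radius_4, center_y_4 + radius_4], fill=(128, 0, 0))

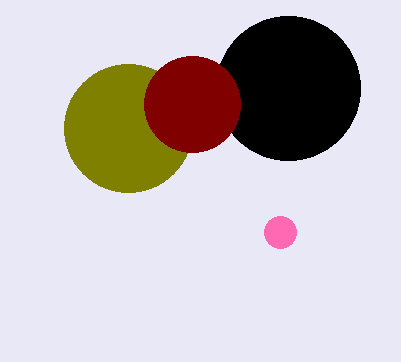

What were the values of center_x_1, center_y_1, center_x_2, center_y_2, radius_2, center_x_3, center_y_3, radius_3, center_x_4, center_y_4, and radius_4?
center_x_1 = 288, center_y_1 = 88, center_x_2 = 128, center_y_2 = 128, radius_2 = 64, center_x_3 = 280, center_y_3 = 232, radius_3 = 16, center_x_4 = 192, center_y_4 = 104, radius_4 = 48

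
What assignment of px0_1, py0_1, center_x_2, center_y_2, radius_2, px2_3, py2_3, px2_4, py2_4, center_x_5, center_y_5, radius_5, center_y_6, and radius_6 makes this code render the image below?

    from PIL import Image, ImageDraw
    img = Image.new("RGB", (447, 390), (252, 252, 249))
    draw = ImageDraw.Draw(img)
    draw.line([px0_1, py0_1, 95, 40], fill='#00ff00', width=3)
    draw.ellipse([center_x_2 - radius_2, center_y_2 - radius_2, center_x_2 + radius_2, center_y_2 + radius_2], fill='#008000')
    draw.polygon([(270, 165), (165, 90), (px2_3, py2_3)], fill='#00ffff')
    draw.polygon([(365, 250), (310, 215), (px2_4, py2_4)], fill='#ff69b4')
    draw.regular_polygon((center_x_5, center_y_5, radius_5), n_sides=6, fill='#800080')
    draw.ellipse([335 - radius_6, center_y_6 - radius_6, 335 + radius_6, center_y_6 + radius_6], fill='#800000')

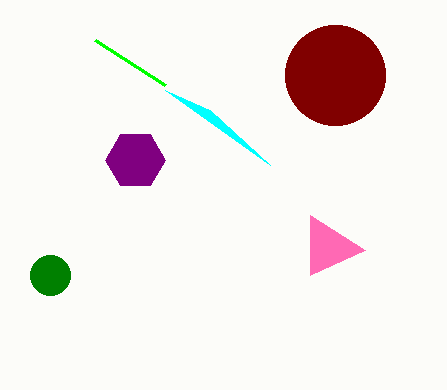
px0_1 = 165
py0_1 = 85
center_x_2 = 50
center_y_2 = 275
radius_2 = 20
px2_3 = 210
py2_3 = 110
px2_4 = 310
py2_4 = 275
center_x_5 = 135
center_y_5 = 160
radius_5 = 30
center_y_6 = 75
radius_6 = 50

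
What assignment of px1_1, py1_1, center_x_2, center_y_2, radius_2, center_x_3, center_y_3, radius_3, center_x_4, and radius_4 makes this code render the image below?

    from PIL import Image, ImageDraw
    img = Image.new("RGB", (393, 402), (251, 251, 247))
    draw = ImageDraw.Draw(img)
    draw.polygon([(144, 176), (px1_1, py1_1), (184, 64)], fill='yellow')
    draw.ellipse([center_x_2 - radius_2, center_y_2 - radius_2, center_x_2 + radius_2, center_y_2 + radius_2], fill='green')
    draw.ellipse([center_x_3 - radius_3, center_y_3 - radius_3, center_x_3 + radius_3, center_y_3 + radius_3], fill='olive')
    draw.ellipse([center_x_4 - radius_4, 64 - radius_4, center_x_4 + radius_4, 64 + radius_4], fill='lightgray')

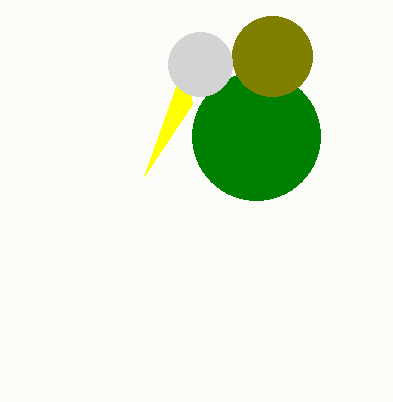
px1_1 = 192
py1_1 = 104
center_x_2 = 256
center_y_2 = 136
radius_2 = 64
center_x_3 = 272
center_y_3 = 56
radius_3 = 40
center_x_4 = 200
radius_4 = 32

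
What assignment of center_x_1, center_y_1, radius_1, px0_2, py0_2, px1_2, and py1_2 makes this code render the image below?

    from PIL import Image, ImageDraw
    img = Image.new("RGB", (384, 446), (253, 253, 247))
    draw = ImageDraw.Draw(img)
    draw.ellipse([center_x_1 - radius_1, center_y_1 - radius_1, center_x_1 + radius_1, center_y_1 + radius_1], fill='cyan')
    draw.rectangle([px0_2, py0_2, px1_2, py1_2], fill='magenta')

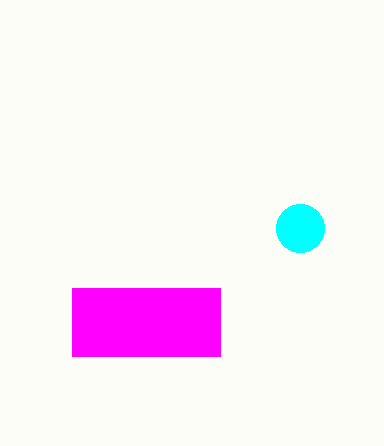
center_x_1 = 300
center_y_1 = 228
radius_1 = 24
px0_2 = 72
py0_2 = 288
px1_2 = 220
py1_2 = 356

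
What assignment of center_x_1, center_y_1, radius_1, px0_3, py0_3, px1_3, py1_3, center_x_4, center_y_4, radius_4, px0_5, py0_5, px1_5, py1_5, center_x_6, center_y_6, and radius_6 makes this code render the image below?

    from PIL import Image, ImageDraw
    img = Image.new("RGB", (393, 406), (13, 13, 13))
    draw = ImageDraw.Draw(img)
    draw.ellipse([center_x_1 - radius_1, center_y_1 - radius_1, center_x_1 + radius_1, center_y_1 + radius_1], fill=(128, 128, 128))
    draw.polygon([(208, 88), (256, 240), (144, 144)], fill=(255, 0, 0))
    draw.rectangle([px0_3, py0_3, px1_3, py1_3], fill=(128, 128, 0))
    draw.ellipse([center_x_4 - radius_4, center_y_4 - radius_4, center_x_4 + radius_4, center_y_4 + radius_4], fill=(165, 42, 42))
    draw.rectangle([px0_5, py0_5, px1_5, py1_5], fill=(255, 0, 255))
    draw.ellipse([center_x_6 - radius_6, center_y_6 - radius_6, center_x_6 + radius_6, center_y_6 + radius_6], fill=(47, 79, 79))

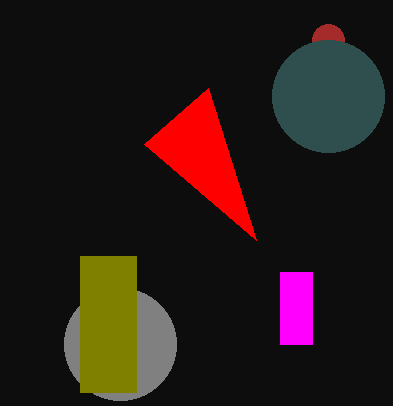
center_x_1 = 120, center_y_1 = 344, radius_1 = 56, px0_3 = 80, py0_3 = 256, px1_3 = 136, py1_3 = 392, center_x_4 = 328, center_y_4 = 40, radius_4 = 16, px0_5 = 280, py0_5 = 272, px1_5 = 312, py1_5 = 344, center_x_6 = 328, center_y_6 = 96, radius_6 = 56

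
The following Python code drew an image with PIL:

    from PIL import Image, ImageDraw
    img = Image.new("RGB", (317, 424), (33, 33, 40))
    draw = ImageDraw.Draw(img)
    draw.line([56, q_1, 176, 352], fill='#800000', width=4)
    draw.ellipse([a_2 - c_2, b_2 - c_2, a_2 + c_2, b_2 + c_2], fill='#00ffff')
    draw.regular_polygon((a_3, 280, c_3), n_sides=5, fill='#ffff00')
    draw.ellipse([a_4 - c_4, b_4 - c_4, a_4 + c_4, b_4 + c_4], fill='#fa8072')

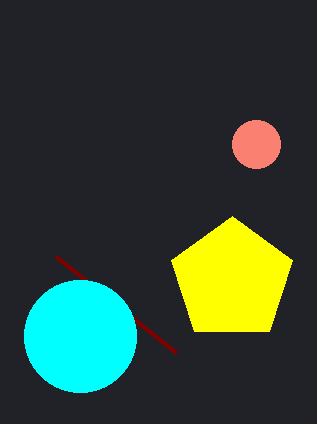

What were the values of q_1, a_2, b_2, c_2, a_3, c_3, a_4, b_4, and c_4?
q_1 = 256
a_2 = 80
b_2 = 336
c_2 = 56
a_3 = 232
c_3 = 64
a_4 = 256
b_4 = 144
c_4 = 24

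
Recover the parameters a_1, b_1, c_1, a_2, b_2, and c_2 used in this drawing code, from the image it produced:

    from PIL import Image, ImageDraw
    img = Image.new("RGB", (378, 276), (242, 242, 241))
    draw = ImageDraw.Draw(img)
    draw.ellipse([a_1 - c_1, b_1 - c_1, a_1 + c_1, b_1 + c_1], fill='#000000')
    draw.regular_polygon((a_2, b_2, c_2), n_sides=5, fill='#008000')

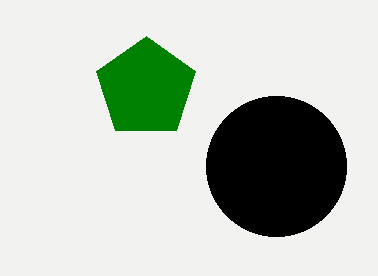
a_1 = 276; b_1 = 166; c_1 = 70; a_2 = 146; b_2 = 88; c_2 = 52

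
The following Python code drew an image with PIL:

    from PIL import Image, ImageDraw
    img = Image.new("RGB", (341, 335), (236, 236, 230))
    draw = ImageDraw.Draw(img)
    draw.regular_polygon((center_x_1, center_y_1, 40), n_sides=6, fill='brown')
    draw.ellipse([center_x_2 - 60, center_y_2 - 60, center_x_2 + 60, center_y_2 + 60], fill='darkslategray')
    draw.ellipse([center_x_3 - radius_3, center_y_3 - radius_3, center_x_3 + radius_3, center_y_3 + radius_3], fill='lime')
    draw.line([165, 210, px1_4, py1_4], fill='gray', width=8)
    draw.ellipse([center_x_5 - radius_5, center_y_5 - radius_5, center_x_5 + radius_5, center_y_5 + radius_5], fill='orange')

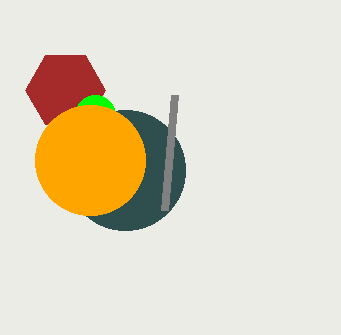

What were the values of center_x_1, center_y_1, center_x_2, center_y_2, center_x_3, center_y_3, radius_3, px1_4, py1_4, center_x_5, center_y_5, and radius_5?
center_x_1 = 65; center_y_1 = 90; center_x_2 = 125; center_y_2 = 170; center_x_3 = 95; center_y_3 = 115; radius_3 = 20; px1_4 = 175; py1_4 = 95; center_x_5 = 90; center_y_5 = 160; radius_5 = 55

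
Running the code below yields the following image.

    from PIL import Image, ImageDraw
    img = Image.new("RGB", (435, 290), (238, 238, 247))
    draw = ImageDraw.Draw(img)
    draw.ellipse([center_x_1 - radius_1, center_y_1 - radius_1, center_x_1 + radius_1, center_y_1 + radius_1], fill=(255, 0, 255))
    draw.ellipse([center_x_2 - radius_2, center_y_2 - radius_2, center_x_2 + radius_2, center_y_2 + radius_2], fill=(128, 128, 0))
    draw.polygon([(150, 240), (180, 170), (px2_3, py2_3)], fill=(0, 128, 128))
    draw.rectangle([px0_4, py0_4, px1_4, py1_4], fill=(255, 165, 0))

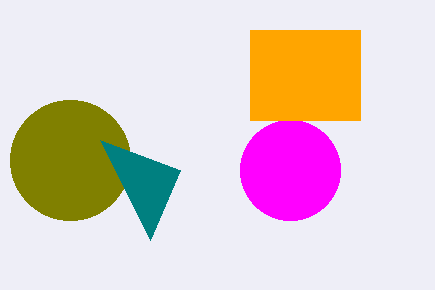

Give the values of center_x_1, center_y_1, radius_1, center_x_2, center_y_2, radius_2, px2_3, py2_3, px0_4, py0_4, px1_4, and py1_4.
center_x_1 = 290; center_y_1 = 170; radius_1 = 50; center_x_2 = 70; center_y_2 = 160; radius_2 = 60; px2_3 = 100; py2_3 = 140; px0_4 = 250; py0_4 = 30; px1_4 = 360; py1_4 = 120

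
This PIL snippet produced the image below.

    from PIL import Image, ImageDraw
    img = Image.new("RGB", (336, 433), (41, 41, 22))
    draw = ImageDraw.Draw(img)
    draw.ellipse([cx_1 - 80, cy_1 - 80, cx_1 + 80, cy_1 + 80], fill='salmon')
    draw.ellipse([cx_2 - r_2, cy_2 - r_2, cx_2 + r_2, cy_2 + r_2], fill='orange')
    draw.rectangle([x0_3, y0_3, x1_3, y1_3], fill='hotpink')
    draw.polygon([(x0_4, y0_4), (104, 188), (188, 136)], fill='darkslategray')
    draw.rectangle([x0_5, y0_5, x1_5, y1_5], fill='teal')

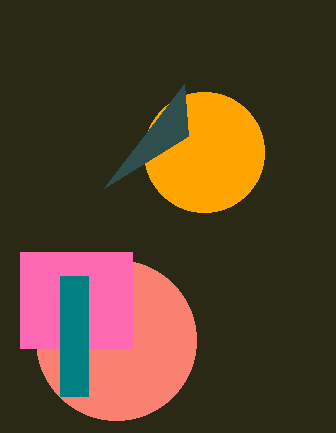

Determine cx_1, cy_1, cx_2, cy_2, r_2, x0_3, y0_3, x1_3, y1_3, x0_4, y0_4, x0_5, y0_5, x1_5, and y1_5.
cx_1 = 116
cy_1 = 340
cx_2 = 204
cy_2 = 152
r_2 = 60
x0_3 = 20
y0_3 = 252
x1_3 = 132
y1_3 = 348
x0_4 = 184
y0_4 = 84
x0_5 = 60
y0_5 = 276
x1_5 = 88
y1_5 = 396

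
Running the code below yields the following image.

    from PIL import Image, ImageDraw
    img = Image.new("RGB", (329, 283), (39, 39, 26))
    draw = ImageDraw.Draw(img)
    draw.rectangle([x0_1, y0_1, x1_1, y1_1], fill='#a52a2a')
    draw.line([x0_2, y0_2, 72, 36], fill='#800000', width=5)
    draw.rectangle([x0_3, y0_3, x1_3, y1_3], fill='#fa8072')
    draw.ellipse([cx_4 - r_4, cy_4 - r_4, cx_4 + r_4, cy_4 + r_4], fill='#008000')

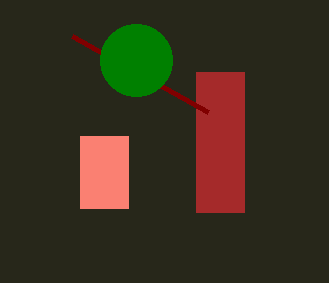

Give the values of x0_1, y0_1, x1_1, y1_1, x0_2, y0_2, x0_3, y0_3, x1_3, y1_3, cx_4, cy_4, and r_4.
x0_1 = 196, y0_1 = 72, x1_1 = 244, y1_1 = 212, x0_2 = 208, y0_2 = 112, x0_3 = 80, y0_3 = 136, x1_3 = 128, y1_3 = 208, cx_4 = 136, cy_4 = 60, r_4 = 36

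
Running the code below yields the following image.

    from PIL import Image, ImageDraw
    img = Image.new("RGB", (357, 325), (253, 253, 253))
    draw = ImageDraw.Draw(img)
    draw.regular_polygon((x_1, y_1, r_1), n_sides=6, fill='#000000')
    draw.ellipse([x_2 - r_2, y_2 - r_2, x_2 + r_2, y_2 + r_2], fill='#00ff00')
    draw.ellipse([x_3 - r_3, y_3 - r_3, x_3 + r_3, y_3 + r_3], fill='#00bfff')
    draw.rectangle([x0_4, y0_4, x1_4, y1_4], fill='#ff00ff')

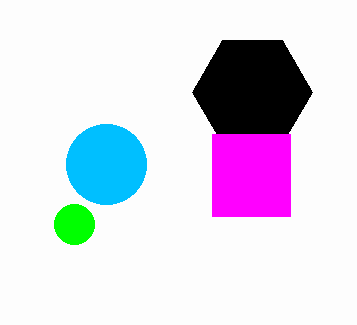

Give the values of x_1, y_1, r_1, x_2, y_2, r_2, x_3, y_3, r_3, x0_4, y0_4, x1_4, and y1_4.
x_1 = 252
y_1 = 92
r_1 = 60
x_2 = 74
y_2 = 224
r_2 = 20
x_3 = 106
y_3 = 164
r_3 = 40
x0_4 = 212
y0_4 = 134
x1_4 = 290
y1_4 = 216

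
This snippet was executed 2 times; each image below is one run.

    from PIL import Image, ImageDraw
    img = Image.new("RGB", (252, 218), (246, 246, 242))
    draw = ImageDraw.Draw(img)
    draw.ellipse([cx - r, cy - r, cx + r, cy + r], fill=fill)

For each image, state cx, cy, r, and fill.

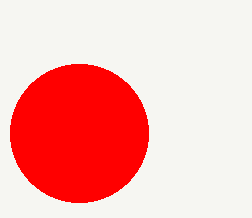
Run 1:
cx = 79
cy = 133
r = 69
fill = 'red'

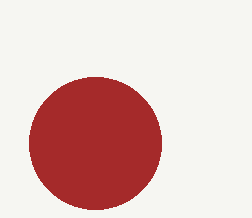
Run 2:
cx = 95; cy = 143; r = 66; fill = 'brown'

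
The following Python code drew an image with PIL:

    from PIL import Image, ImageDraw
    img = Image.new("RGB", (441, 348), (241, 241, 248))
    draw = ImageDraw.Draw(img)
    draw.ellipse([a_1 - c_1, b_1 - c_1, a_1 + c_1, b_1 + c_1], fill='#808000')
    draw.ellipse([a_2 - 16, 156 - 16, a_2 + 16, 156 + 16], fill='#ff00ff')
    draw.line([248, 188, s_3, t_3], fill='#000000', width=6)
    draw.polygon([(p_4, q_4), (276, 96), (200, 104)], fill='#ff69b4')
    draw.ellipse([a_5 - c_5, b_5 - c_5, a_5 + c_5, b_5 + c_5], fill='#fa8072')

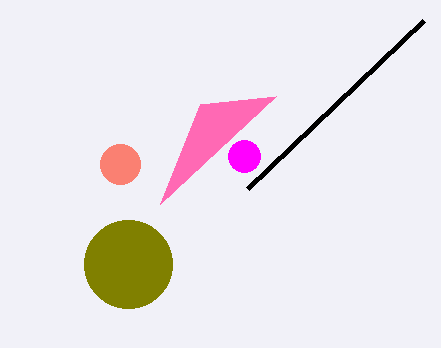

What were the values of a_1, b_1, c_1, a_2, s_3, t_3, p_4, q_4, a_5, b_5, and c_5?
a_1 = 128
b_1 = 264
c_1 = 44
a_2 = 244
s_3 = 424
t_3 = 20
p_4 = 160
q_4 = 204
a_5 = 120
b_5 = 164
c_5 = 20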